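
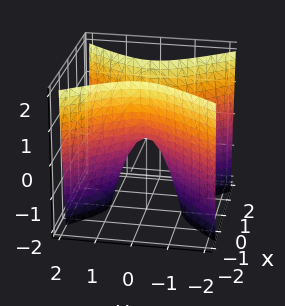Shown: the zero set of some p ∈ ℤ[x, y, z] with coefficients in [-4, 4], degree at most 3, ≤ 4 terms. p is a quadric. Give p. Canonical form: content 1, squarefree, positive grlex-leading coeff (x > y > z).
(a) Degree: a hyperbolic paraboloid; a quadric, so deg p = 2.
(b) Symmetries: mirror symmetry y ↦ −y ⇒ only even powers of y; it's symmetric under x → −x, forcing even powers of x.
(c) From the visible intercepts: it meets the x-axis at x = 0 (among the integer gridlines); it meets the z-axis at z = 0 (among the integer gridlines); it meets the y-axis at y = 0 (among the integer gridlines).
(d) Matching integer coefficients to the picture gives p.

3*x^2 - 2*y^2 - z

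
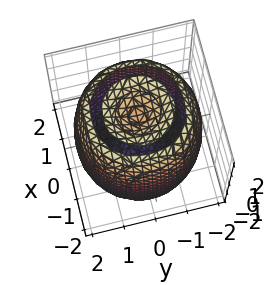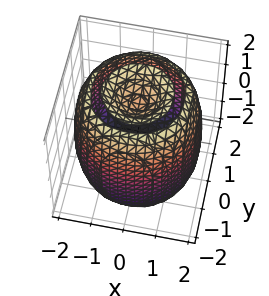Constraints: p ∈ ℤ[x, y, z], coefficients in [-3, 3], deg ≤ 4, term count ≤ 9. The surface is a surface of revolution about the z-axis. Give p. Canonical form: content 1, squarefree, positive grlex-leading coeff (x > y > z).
x^4 + 2*x^2*y^2 + y^4 - 3*x^2 - 3*y^2 + z^2 - 2

(a) The picture has 2 separate pieces. Treating them together as one polynomial.
(b) deg p = 4. The shape is more complex than any degree-3 surface.
(c) Symmetries: every cross-section ⟂ z is a circle, so x, y appear only via x² + y².
(d) Observable constraints: a circular section at z = -2 has radius exactly 1.
(e) Solving for integer coefficients yields p as stated.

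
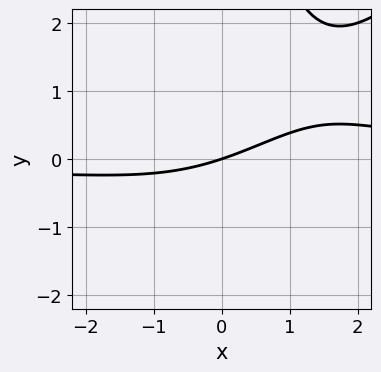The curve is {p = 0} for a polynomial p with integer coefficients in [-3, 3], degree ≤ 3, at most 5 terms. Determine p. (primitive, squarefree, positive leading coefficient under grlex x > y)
x^2*y - x*y^2 - x*y - x + 3*y

1. deg p = 3.
2. Reading off the gridlines: it crosses the y-axis at the gridline y = 0; one x-axis crossing is at x = 0.
3. Assembling these constraints gives the stated polynomial.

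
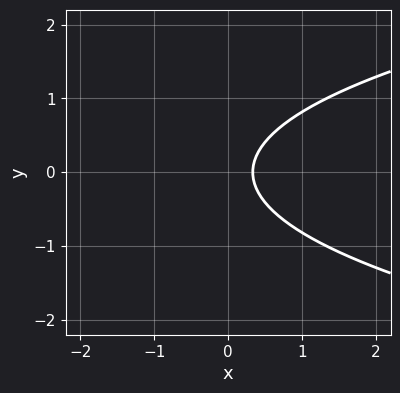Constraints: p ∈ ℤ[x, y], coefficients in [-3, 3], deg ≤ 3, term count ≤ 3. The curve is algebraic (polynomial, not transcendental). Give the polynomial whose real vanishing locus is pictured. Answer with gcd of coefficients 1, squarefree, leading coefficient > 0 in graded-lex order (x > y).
3*y^2 - 3*x + 1

First, deg p = 2. No degree-1 curve has this shape.
Next, symmetries: the y ↦ −y reflection is a symmetry, so y appears only in even powers.
Next, reading off the gridlines: no y-intercept at any integer in the box.
Finally, these observations pin down the coefficients.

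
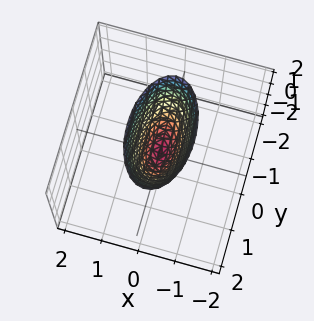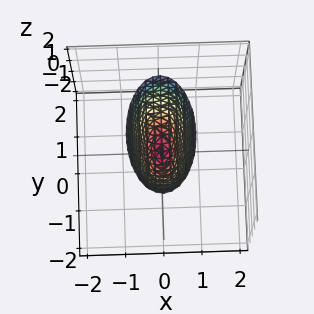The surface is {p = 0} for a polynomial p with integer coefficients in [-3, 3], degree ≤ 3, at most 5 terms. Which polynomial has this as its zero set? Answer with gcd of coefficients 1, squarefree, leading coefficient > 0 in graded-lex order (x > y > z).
(a) The degree is 2 — a single bowl opening along one axis; a quadric.
(b) Symmetries: mirror symmetry x ↦ −x ⇒ only even powers of x; the y ↦ −y reflection is a symmetry, so y appears only in even powers.
(c) Against the integer gridlines: it crosses the z-axis at the gridline z = 0; it meets the y-axis at y = 0 (among the integer gridlines); it crosses the x-axis at the gridline x = 0.
(d) Solving for integer coefficients yields p as stated.

3*x^2 + y^2 - z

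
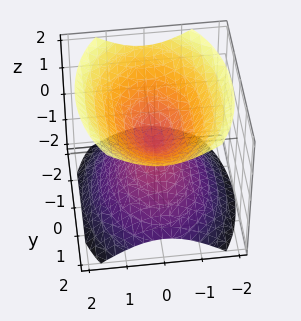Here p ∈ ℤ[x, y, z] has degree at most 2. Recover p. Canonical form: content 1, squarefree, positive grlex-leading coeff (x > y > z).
1. There are 2 components. They look like related sheets of one shape, so recover p as a whole.
2. The degree is 2 — a double cone through the origin; a quadric.
3. Symmetries: it's symmetric under z → −z, forcing even powers of z; mirror symmetry y ↦ −y ⇒ only even powers of y; mirror symmetry x ↦ −x ⇒ only even powers of x.
4. Reading off the gridlines: it crosses the y-axis at the gridline y = 0; it meets the z-axis at z = 0 (among the integer gridlines).
5. Matching integer coefficients to the picture gives p.

2*x^2 + y^2 - 2*z^2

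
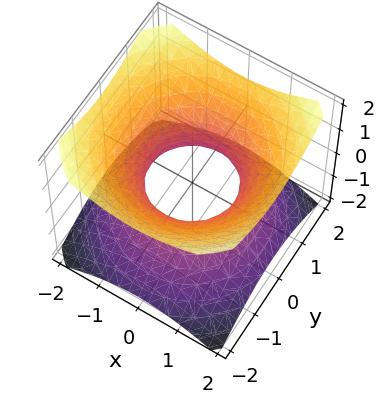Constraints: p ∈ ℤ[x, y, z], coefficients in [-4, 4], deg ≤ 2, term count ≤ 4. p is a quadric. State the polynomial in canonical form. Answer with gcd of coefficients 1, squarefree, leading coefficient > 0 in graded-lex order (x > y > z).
2*x^2 + 2*y^2 - 3*z^2 - 2

(a) The degree is 2 — one connected sheet with a waist; a quadric.
(b) Symmetries: rotational symmetry about the z-axis ⇒ p depends on x, y only through x² + y²; the z ↦ −z reflection is a symmetry, so z appears only in even powers.
(c) From the visible intercepts: the y-axis gridline crossings are at y ∈ {-1, 1}; no z-intercept at any integer in the box; a circular section at z = -1 has radius between 1 and 2; among the integer gridlines, it crosses the x-axis at x ∈ {-1, 1}.
(d) Together with the visible shape, these determine p as stated.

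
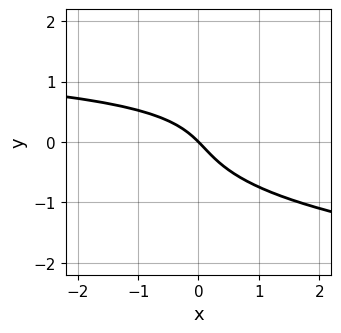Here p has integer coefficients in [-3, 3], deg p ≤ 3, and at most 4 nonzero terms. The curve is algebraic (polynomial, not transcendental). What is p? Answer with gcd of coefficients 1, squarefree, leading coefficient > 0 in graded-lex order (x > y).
3*y^3 - x*y + 2*x + 2*y

First, the degree is 3 — no degree-2 curve has this shape.
Then, from the axis intercepts and sections: it crosses the y-axis at the gridline y = 0; one x-axis crossing is at x = 0.
Finally, these observations pin down the coefficients.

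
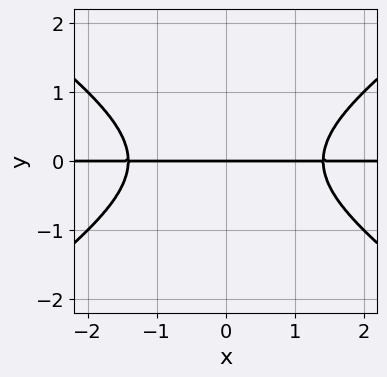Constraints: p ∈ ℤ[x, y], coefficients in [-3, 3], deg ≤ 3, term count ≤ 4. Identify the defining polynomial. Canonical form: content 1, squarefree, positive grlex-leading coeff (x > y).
(a) deg p = 3.
(b) Symmetries: the x ↦ −x reflection is a symmetry, so x appears only in even powers.
(c) Checking where it meets the axes: it crosses the y-axis at the gridline y = 0; the visible x-axis segment lies entirely on the curve.
(d) These observations pin down the coefficients.

x^2*y - 2*y^3 - 2*y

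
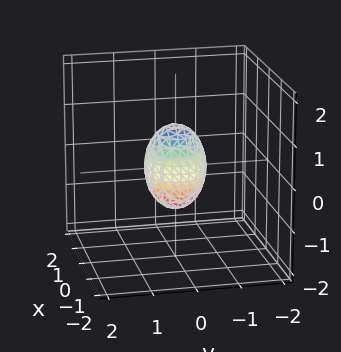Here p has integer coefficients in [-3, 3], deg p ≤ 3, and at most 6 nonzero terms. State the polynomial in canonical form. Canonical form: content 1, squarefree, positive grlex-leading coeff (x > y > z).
The degree is 2 — a closed, bounded, convex surface; a quadric.
Symmetries: it's symmetric under z → −z, forcing even powers of z; the surface is invariant under rotation about z: p = q(x² + y², z).
From the axis intercepts and sections: among the integer gridlines, it crosses the z-axis at z ∈ {-1, 1}; a circular section at z = 0 has radius between 0 and 1.
Assembling these constraints gives the stated polynomial.

2*x^2 + 2*y^2 + z^2 - 1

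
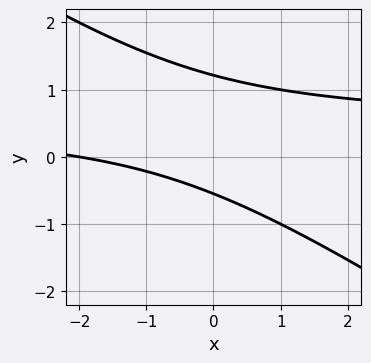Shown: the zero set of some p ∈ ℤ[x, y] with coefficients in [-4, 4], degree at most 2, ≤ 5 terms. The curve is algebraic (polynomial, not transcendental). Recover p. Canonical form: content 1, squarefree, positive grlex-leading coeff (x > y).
2*x*y + 3*y^2 - x - 2*y - 2

1. deg p = 2.
2. From the visible intercepts: it meets the x-axis at x = -2 (among the integer gridlines).
3. Matching integer coefficients to the picture gives p.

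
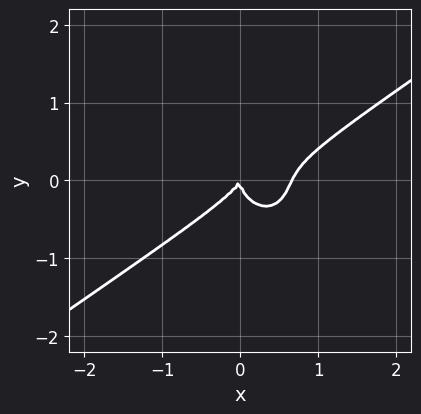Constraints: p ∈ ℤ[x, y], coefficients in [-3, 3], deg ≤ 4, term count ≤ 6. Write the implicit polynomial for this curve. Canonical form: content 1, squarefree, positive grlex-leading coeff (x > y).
3*x^3 - 3*x^2*y - 3*y^3 - 2*x^2 + x*y

1. The degree is 3 — no degree-2 curve has this shape.
2. From the visible intercepts: one y-axis crossing is at y = 0; it meets the x-axis at x = 0 (among the integer gridlines).
3. Matching integer coefficients to the picture gives p.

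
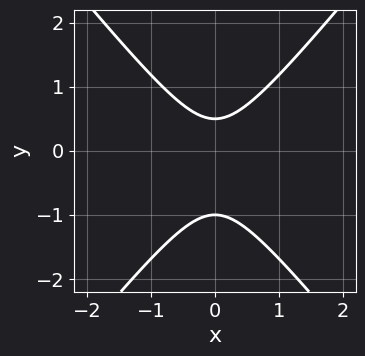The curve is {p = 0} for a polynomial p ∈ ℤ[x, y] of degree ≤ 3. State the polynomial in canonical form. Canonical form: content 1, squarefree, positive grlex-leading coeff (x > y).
The degree is 2 — a generic line meets the curve in up to 2 points.
Symmetries: the x ↦ −x reflection is a symmetry, so x appears only in even powers.
Reading off the gridlines: no x-intercept at any integer in the box; it crosses the y-axis at the gridline y = -1.
Putting this together gives p.

3*x^2 - 2*y^2 - y + 1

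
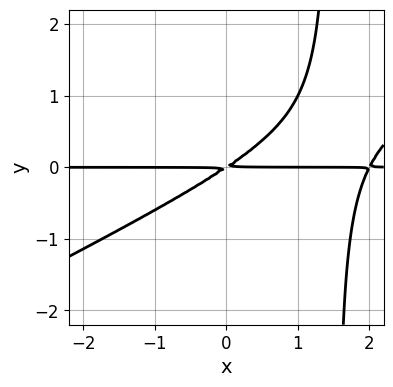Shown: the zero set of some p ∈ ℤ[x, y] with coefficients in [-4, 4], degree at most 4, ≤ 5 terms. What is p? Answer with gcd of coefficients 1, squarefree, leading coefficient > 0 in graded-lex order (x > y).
x^2*y - 2*x*y^2 - 2*x*y + 3*y^2

Degree: no degree-2 curve has this shape, so deg p = 3.
From the axis intercepts and sections: every point of the x-axis in the box is on the curve.
Solving for integer coefficients yields p as stated.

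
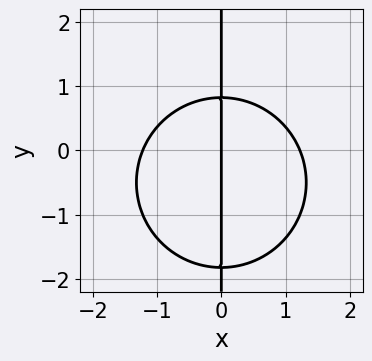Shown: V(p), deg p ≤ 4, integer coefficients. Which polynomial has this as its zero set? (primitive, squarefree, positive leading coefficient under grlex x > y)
First, the degree is 3 — no degree-2 curve has this shape.
Next, observable constraints: it meets the x-axis at x = 0 (among the integer gridlines); the visible y-axis segment lies entirely on the curve.
Finally, fitting integer coefficients to these (and the overall shape) gives p.

2*x^3 + 2*x*y^2 + 2*x*y - 3*x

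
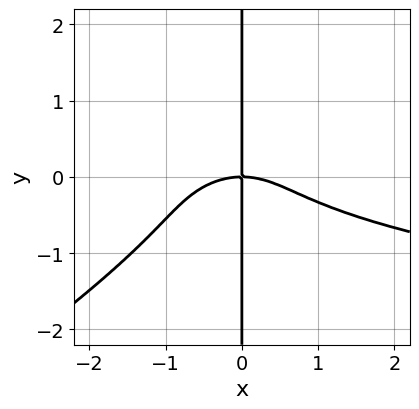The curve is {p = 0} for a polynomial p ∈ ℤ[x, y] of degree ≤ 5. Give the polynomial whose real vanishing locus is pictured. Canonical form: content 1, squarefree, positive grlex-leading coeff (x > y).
2*x^2*y^2 - 3*x*y^3 - x^3 - 2*x*y

(a) Degree: no degree-3 curve has this shape, so deg p = 4.
(b) From the visible intercepts: it crosses the x-axis at the gridline x = 0; the visible y-axis segment lies entirely on the curve.
(c) Solving for integer coefficients yields p as stated.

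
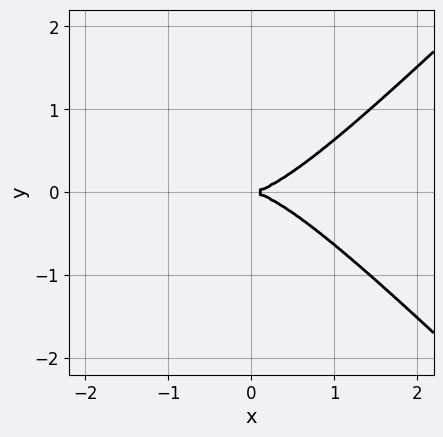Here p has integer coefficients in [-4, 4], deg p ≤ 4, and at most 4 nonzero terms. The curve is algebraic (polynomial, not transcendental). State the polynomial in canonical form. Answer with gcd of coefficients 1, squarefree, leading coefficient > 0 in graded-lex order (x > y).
2*x^3 - 2*x*y^2 - 3*y^2

The degree is 3 — no degree-2 curve has this shape.
Symmetries: mirror symmetry y ↦ −y ⇒ only even powers of y.
Against the integer gridlines: one y-axis crossing is at y = 0; one x-axis crossing is at x = 0.
The integer polynomial consistent with all of this is the stated p.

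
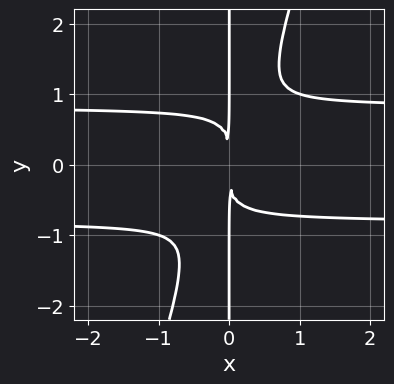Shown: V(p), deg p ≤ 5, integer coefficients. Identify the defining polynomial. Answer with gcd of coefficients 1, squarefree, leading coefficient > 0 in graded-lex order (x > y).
3*x^2*y^2 - x*y^3 - 2*x^2

1. deg p = 4. The shape is more complex than any degree-3 curve.
2. Checking where it meets the axes: every point of the y-axis in the box is on the curve.
3. Putting this together gives p.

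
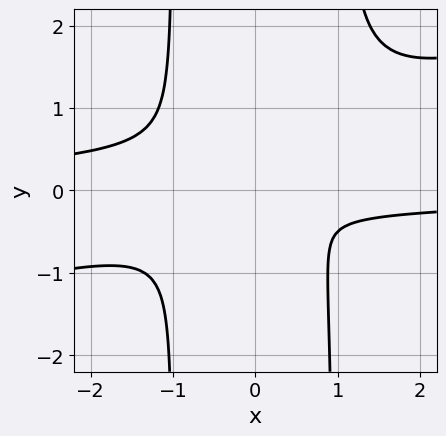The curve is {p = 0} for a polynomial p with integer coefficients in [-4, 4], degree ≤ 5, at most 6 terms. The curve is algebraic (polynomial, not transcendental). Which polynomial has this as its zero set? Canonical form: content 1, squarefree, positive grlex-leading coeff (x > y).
x^3*y - 3*x^2*y^2 + x^2*y + x^2 + 3*y^2

(a) deg p = 4. No degree-3 curve has this shape.
(b) Matching integer coefficients to the picture gives p.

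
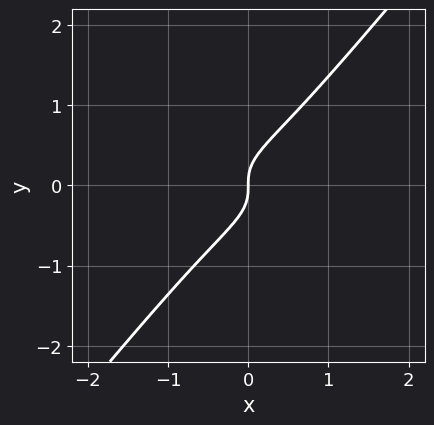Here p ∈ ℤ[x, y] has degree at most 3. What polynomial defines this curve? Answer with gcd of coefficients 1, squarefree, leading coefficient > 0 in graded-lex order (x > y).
(a) deg p = 3. The shape is more complex than any degree-2 curve.
(b) From the visible intercepts: it meets the y-axis at y = 0 (among the integer gridlines); one x-axis crossing is at x = 0.
(c) Putting this together gives p.

x^3 + 3*x*y^2 - 3*y^3 + x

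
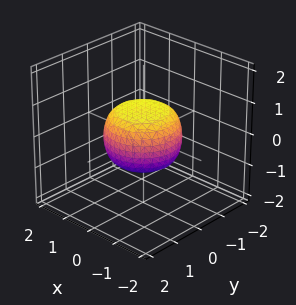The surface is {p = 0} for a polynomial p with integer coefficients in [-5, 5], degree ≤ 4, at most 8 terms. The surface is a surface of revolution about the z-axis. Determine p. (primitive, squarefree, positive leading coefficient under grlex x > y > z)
2*x^4 + 4*x^2*y^2 + 2*y^4 - x^2 - y^2 + 3*z^2 - 2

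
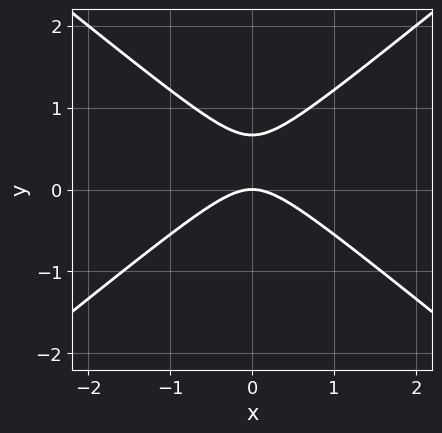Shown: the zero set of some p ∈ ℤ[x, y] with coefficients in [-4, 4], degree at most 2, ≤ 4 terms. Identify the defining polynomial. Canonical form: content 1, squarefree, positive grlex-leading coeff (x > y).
2*x^2 - 3*y^2 + 2*y

First, deg p = 2.
Then, symmetries: the x ↦ −x reflection is a symmetry, so x appears only in even powers.
Then, reading off the gridlines: it crosses the y-axis at the gridline y = 0; it meets the x-axis at x = 0 (among the integer gridlines).
Finally, the integer polynomial consistent with all of this is the stated p.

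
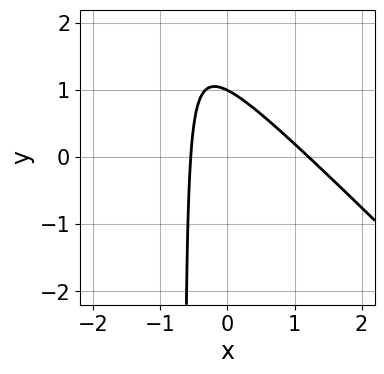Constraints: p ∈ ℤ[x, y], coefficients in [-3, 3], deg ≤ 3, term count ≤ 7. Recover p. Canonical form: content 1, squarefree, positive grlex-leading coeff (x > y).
3*x^2 + 3*x*y - 2*x + 2*y - 2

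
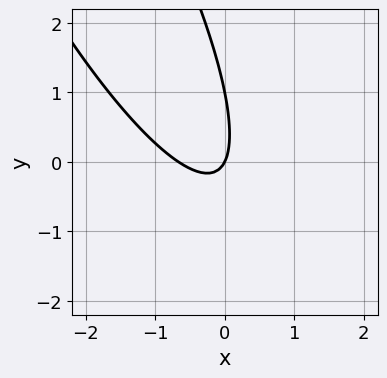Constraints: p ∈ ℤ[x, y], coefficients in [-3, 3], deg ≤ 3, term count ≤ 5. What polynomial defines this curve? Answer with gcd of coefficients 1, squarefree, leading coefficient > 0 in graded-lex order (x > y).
3*x^2 + 3*x*y + y^2 + 2*x - y

Degree: no degree-1 curve has this shape, so deg p = 2.
Reading off the gridlines: among the integer gridlines, it crosses the y-axis at y ∈ {0, 1}; it crosses the x-axis at the gridline x = 0.
Matching integer coefficients to the picture gives p.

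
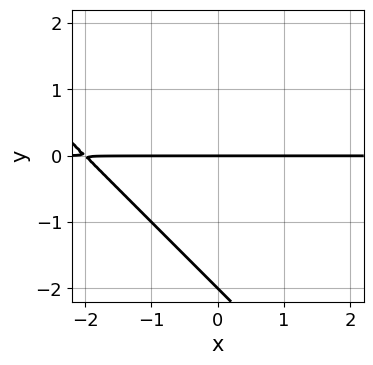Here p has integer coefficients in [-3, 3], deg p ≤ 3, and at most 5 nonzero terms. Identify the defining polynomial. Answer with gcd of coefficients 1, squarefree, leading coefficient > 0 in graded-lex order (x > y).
(a) deg p = 2. A generic line meets the curve in up to 2 points.
(b) From the axis intercepts and sections: the visible x-axis segment lies entirely on the curve; the y-axis gridline crossings are at y ∈ {-2, 0}.
(c) These observations pin down the coefficients.

x*y + y^2 + 2*y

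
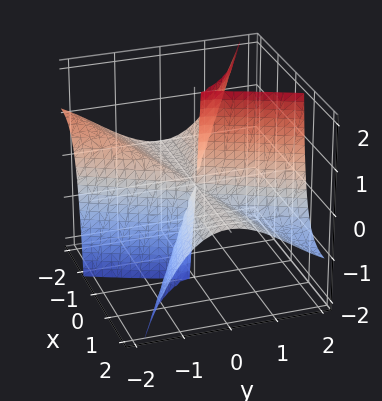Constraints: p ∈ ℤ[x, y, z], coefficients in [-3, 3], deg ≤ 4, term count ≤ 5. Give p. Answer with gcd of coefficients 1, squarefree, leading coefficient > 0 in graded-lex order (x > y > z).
(a) deg p = 3.
(b) From the visible intercepts: the visible x-axis segment lies entirely on the surface; it meets the y-axis at y = 0 (among the integer gridlines).
(c) Fitting integer coefficients to these (and the overall shape) gives p.

2*x^2*z + 2*x*y^2 - y^3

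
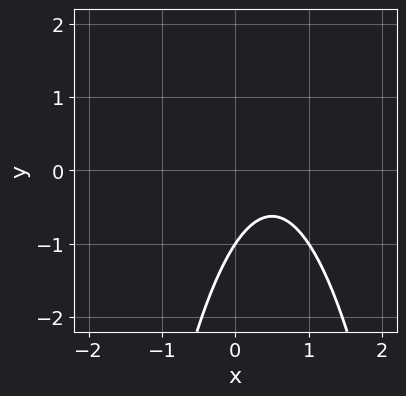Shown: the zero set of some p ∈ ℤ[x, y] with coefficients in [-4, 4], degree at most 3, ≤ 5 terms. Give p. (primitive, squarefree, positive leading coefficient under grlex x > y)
3*x^2 - 3*x + 2*y + 2

1. Degree: the shape is more complex than any degree-1 curve, so deg p = 2.
2. Observable constraints: one y-axis crossing is at y = -1; the curve avoids every integer x-axis point in the box.
3. Assembling these constraints gives the stated polynomial.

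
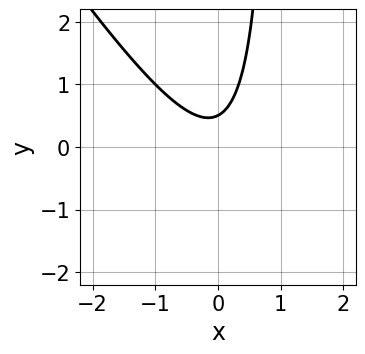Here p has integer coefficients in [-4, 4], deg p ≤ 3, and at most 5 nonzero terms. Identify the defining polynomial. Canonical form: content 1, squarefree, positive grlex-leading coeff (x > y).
3*x^2 + 2*x*y - 2*y + 1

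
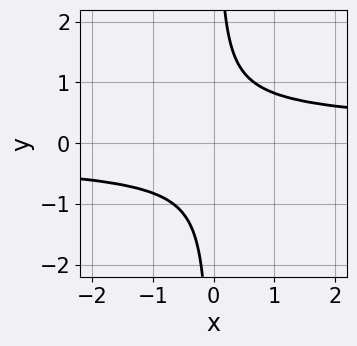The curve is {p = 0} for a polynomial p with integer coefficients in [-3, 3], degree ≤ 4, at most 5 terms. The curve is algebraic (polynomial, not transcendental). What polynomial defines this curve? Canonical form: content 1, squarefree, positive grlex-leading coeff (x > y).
3*x*y^3 - y^2 - 1

First, the degree is 4 — the shape is more complex than any degree-3 curve.
Then, from the visible intercepts: it misses every integer gridline on the y-axis; it misses every integer gridline on the x-axis.
Finally, putting this together gives p.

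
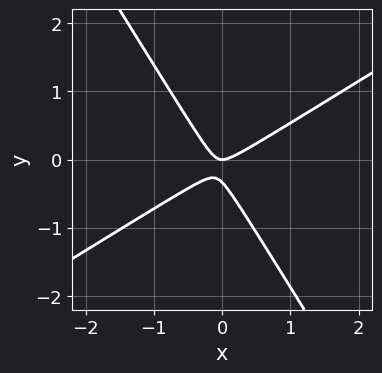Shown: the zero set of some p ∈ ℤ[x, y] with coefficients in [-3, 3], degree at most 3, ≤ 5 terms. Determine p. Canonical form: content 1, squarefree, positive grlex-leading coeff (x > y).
First, the degree is 2 — no degree-1 curve has this shape.
Then, observable constraints: it meets the y-axis at y = 0 (among the integer gridlines); one x-axis crossing is at x = 0.
Finally, these observations pin down the coefficients.

3*x^2 - 3*x*y - 3*y^2 - y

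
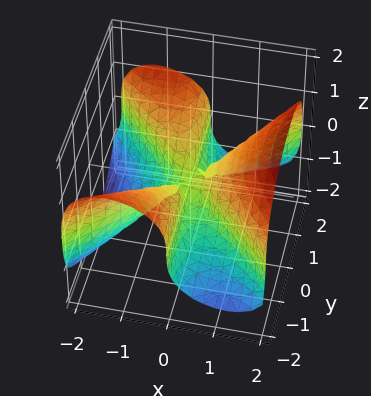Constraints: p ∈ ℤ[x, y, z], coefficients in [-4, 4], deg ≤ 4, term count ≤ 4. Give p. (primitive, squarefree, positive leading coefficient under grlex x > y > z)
2*x^3 - 2*x*y^2 - 3*z^3

1. deg p = 3. A generic line meets the surface in up to 3 points.
2. Observable constraints: it meets the x-axis at x = 0 (among the integer gridlines); it crosses the z-axis at the gridline z = 0; the visible y-axis segment lies entirely on the surface.
3. The integer polynomial consistent with all of this is the stated p.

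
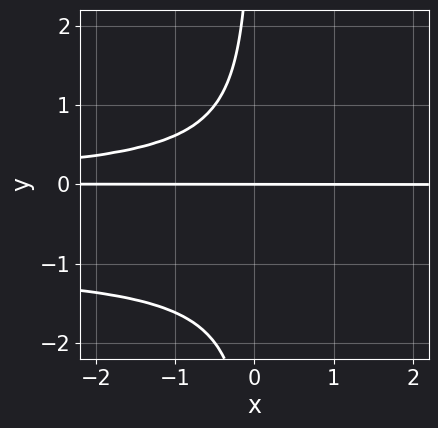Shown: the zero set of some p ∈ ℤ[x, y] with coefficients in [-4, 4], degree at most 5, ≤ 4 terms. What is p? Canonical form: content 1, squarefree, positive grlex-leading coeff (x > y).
1. deg p = 4. A generic line meets the curve in up to 4 points.
2. Reading off the gridlines: every point of the x-axis in the box is on the curve; one y-axis crossing is at y = 0.
3. Putting this together gives p.

x*y^3 + x*y^2 + y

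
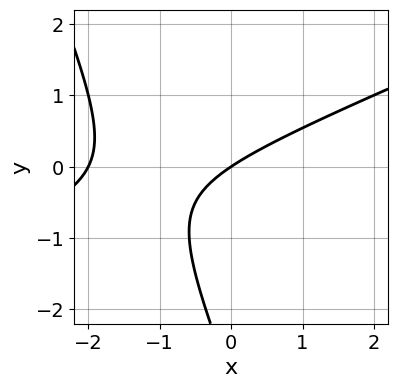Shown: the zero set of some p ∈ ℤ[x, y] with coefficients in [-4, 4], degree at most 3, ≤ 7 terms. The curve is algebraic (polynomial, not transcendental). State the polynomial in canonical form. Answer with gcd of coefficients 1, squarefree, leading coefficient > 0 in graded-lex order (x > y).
x^2 - 2*x*y - y^2 + 2*x - 3*y

(a) deg p = 2.
(b) Reading off the gridlines: it meets the y-axis at y = 0 (among the integer gridlines); among the integer gridlines, it crosses the x-axis at x ∈ {-2, 0}.
(c) Fitting integer coefficients to these (and the overall shape) gives p.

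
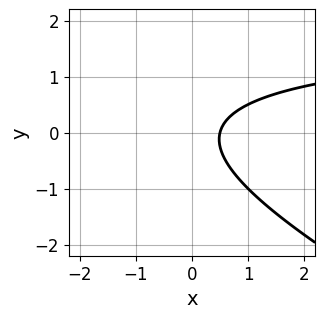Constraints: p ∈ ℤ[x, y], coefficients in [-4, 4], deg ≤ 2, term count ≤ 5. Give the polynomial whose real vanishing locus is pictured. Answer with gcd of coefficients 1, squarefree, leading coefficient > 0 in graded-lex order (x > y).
x*y + 2*y^2 - 2*x + 1

(a) deg p = 2. The shape is more complex than any degree-1 curve.
(b) Checking where it meets the axes: no y-intercept at any integer in the box.
(c) Assembling these constraints gives the stated polynomial.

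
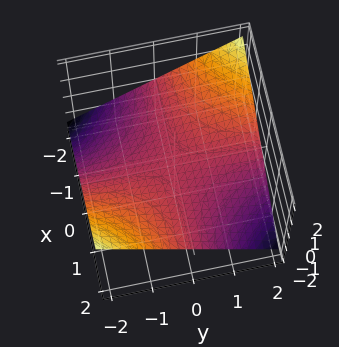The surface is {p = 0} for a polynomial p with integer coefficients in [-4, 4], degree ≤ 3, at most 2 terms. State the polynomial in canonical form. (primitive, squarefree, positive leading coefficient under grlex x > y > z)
x*y + 3*z

1. deg p = 2. A saddle surface; a quadric.
2. Checking where it meets the axes: it crosses the z-axis at the gridline z = 0; every point of the x-axis in the box is on the surface; every point of the y-axis in the box is on the surface.
3. Fitting integer coefficients to these (and the overall shape) gives p.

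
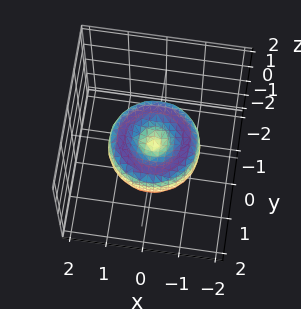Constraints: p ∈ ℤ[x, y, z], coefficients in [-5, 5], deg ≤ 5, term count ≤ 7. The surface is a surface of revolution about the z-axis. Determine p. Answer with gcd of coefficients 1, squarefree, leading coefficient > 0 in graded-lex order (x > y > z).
First, the degree is 4 — no degree-3 surface has this shape.
Then, symmetry: every cross-section ⟂ z is a circle, so x, y appear only via x² + y².
Then, against the integer gridlines: one y-axis crossing is at y = 0; it crosses the z-axis at the gridline z = 0.
Finally, together with the visible shape, these determine p as stated.

2*x^4 + 4*x^2*y^2 + 2*y^4 - 3*x^2 - 3*y^2 + 3*z^2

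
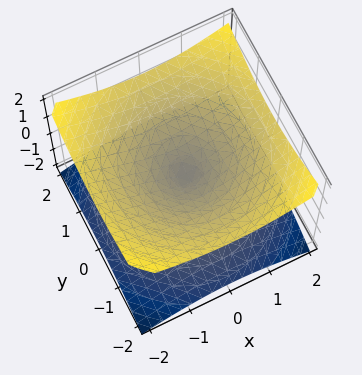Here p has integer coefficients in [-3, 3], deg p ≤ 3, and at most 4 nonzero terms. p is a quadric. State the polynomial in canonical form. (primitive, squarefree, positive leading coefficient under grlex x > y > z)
x^2 + y^2 - 2*z^2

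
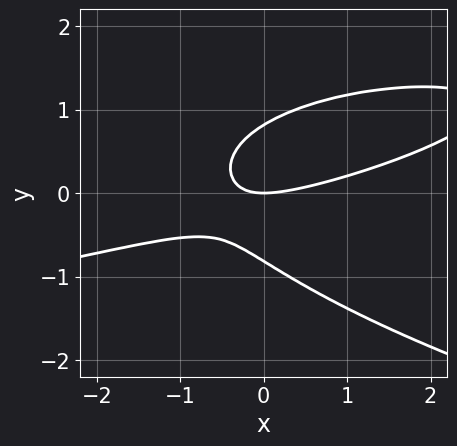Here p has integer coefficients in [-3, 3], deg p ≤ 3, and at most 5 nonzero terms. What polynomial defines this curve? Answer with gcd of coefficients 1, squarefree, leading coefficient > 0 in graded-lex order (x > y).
3*y^3 + x^2 - 3*x*y - 2*y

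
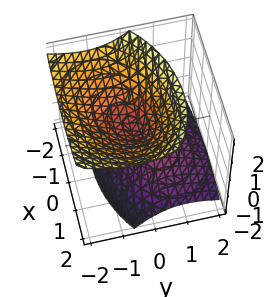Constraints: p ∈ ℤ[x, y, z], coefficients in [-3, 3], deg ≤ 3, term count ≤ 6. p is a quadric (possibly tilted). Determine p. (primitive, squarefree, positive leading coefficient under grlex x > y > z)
(a) The picture has 2 separate pieces.
(b) deg p = 2.
(c) From the axis intercepts and sections: it crosses the x-axis at the gridline x = 0; one y-axis crossing is at y = 0.
(d) Fitting integer coefficients to these (and the overall shape) gives p.

2*x^2 - x*y + 3*y^2 + 3*y*z - 3*z^2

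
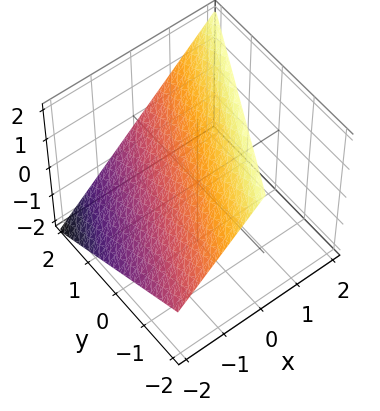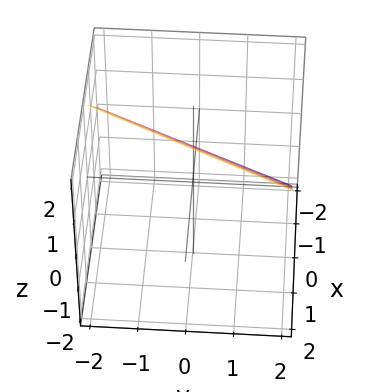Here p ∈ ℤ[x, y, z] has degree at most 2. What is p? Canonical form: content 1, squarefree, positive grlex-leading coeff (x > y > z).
1. deg p = 1.
2. Observable constraints: it crosses the z-axis at the gridline z = 1; it crosses the y-axis at the gridline y = 2; it crosses the x-axis at the gridline x = -1.
3. Solving for integer coefficients yields p as stated.

2*x - y - 2*z + 2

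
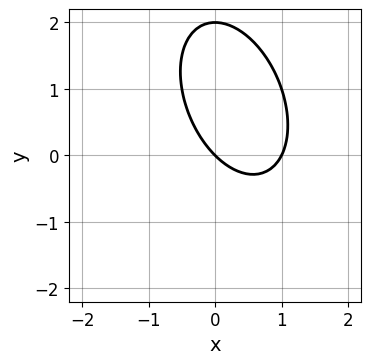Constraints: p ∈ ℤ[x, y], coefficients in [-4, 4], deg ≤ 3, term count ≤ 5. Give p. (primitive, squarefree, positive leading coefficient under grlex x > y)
2*x^2 + x*y + y^2 - 2*x - 2*y

(a) deg p = 2. A generic line meets the curve in up to 2 points.
(b) Reading off the gridlines: among the integer gridlines, it crosses the x-axis at x ∈ {0, 1}; the y-axis gridline crossings are at y ∈ {0, 2}.
(c) Fitting integer coefficients to these (and the overall shape) gives p.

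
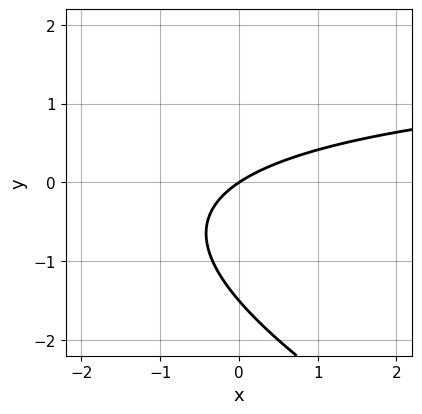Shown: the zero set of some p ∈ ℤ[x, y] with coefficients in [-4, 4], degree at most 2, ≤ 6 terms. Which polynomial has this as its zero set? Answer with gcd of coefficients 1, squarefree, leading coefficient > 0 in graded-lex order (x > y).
Degree: no degree-1 curve has this shape, so deg p = 2.
Against the integer gridlines: it meets the x-axis at x = 0 (among the integer gridlines); one y-axis crossing is at y = 0.
Fitting integer coefficients to these (and the overall shape) gives p.

x*y + 2*y^2 - 2*x + 3*y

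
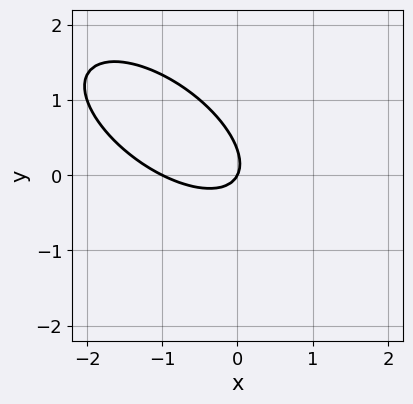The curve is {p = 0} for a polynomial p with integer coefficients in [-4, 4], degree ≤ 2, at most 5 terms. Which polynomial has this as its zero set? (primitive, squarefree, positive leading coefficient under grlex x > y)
First, deg p = 2. The shape is more complex than any degree-1 curve.
Next, from the visible intercepts: it crosses the y-axis at the gridline y = 0; among the integer gridlines, it crosses the x-axis at x ∈ {-1, 0}.
Finally, the integer polynomial consistent with all of this is the stated p.

2*x^2 + 3*x*y + 3*y^2 + 2*x - y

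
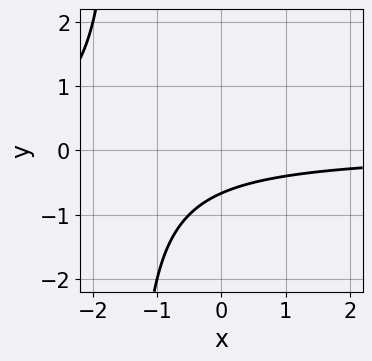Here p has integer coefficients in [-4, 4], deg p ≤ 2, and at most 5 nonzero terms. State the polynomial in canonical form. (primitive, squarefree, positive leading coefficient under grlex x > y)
2*x*y + 3*y + 2

Degree: no degree-1 curve has this shape, so deg p = 2.
Observable constraints: it misses every integer gridline on the x-axis.
Solving for integer coefficients yields p as stated.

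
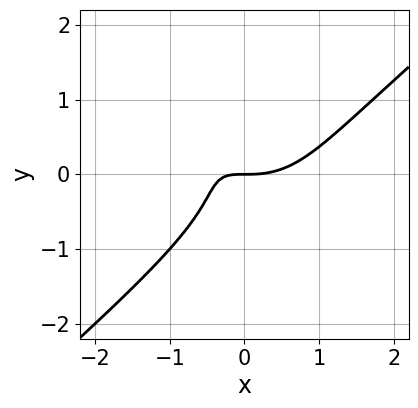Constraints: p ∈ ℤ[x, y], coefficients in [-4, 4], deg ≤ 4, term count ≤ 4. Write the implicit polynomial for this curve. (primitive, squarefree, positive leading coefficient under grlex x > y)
2*x^3 - 3*y^3 - 3*x*y - 2*y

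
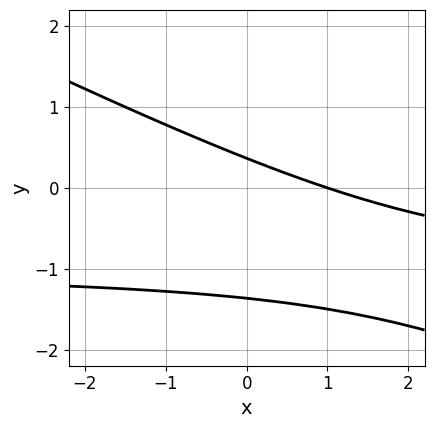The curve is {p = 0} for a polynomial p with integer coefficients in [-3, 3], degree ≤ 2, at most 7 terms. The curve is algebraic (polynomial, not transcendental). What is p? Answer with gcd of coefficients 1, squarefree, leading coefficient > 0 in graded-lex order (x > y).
x*y + 2*y^2 + x + 2*y - 1

deg p = 2.
From the visible intercepts: one x-axis crossing is at x = 1.
The integer polynomial consistent with all of this is the stated p.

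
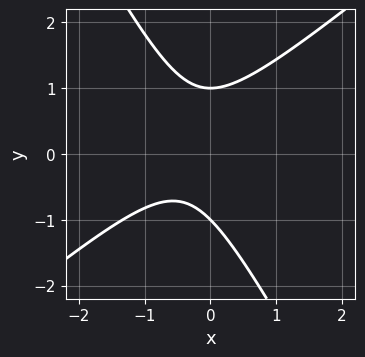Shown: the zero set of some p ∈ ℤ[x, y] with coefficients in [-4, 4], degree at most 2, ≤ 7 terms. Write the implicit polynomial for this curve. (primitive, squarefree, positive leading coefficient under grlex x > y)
3*x^2 - 2*x*y - 2*y^2 + 2*x + 2

First, deg p = 2. No degree-1 curve has this shape.
Then, checking where it meets the axes: it misses every integer gridline on the x-axis; the y-axis gridline crossings are at y ∈ {-1, 1}.
Finally, putting this together gives p.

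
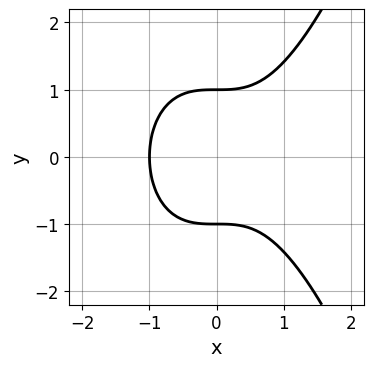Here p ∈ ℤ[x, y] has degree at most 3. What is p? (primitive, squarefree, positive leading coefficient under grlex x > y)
x^3 - y^2 + 1

(a) The degree is 3 — the shape is more complex than any degree-2 curve.
(b) Symmetries: the y ↦ −y reflection is a symmetry, so y appears only in even powers.
(c) Checking where it meets the axes: one x-axis crossing is at x = -1; the y-axis gridline crossings are at y ∈ {-1, 1}.
(d) Fitting integer coefficients to these (and the overall shape) gives p.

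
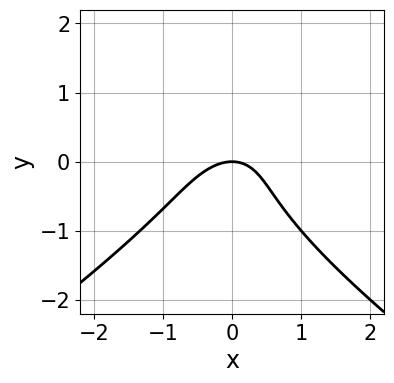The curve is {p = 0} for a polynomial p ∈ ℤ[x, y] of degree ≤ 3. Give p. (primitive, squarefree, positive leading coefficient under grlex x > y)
x^2*y - 2*y^3 - 2*x^2 + x*y - 2*y

First, deg p = 3. A generic line meets the curve in up to 3 points.
Then, reading off the gridlines: it meets the x-axis at x = 0 (among the integer gridlines); it meets the y-axis at y = 0 (among the integer gridlines).
Finally, putting this together gives p.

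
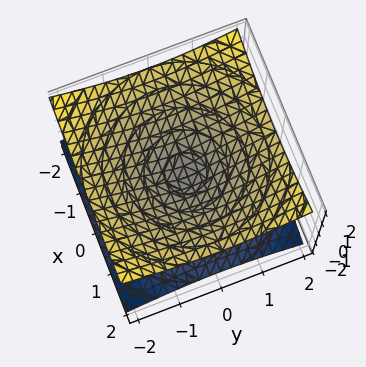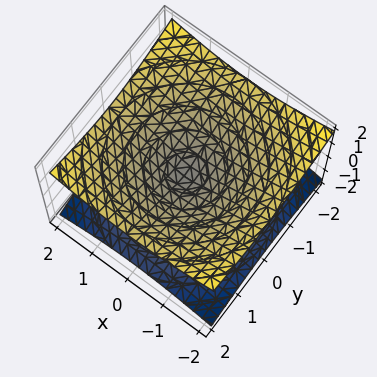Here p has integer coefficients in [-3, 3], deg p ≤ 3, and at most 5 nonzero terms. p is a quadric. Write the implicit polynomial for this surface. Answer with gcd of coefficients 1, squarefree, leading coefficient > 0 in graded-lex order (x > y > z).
1. Degree: two nappes meeting at a single point; a quadric, so deg p = 2.
2. Symmetry: the surface is invariant under rotation about z: p = q(x² + y², z); mirror symmetry z ↦ −z ⇒ only even powers of z.
3. Checking where it meets the axes: a circular section at z = -1 has radius between 1 and 2; it meets the x-axis at x = 0 (among the integer gridlines).
4. Solving for integer coefficients yields p as stated.

x^2 + y^2 - 3*z^2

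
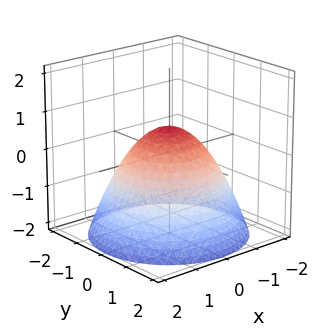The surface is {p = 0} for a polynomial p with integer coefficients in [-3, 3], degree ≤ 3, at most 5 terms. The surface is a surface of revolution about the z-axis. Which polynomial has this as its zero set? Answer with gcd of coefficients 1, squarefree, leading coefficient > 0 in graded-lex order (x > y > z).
The degree is 2 — the shape is more complex than any degree-1 surface.
Symmetry: the z-axis is an axis of rotation, so x and y enter only as x² + y².
Observable constraints: among the integer gridlines, it crosses the y-axis at y ∈ {-1, 1}; among the integer gridlines, it crosses the x-axis at x ∈ {-1, 1}; a circular section at z = 0 has radius exactly 1.
Solving for integer coefficients yields p as stated.

2*x^2 + 2*y^2 + 3*z - 2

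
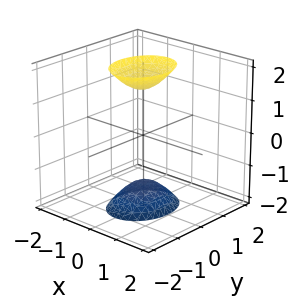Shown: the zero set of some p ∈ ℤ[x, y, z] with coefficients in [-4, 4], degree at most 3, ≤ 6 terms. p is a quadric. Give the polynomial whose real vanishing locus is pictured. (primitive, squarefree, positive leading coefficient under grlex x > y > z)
3*x^2 + 2*y^2 - z^2 + 2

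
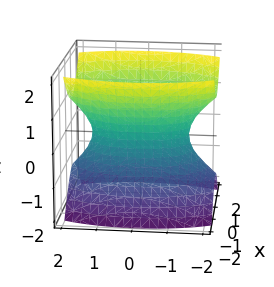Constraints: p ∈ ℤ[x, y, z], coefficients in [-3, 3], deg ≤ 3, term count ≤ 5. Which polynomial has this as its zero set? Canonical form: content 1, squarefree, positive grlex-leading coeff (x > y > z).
3*x^2 + y^2 - 2*z^2 - 2

1. The degree is 2 — one connected sheet with a waist; a quadric.
2. Symmetries: the x ↦ −x reflection is a symmetry, so x appears only in even powers; the y ↦ −y reflection is a symmetry, so y appears only in even powers; the z ↦ −z reflection is a symmetry, so z appears only in even powers.
3. Against the integer gridlines: it misses every integer gridline on the z-axis.
4. Together with the visible shape, these determine p as stated.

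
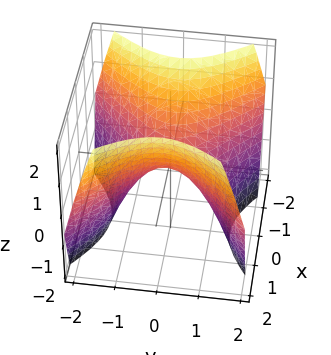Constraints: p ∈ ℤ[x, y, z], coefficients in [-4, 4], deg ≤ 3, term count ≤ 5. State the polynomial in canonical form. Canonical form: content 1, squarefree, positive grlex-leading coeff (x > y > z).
x^2 - y^2 - z

Degree: a hyperbolic paraboloid; a quadric, so deg p = 2.
Symmetries: it's symmetric under x → −x, forcing even powers of x; the y ↦ −y reflection is a symmetry, so y appears only in even powers.
Observable constraints: one z-axis crossing is at z = 0; one x-axis crossing is at x = 0.
Together with the visible shape, these determine p as stated.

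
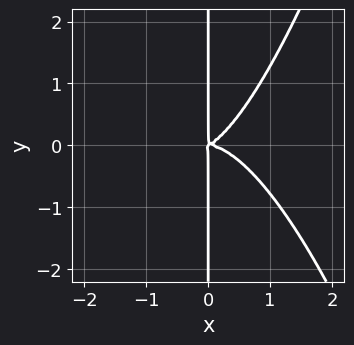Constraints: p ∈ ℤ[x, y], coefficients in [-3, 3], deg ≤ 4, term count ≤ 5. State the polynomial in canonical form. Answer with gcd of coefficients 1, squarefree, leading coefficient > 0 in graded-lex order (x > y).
1. deg p = 4. No degree-3 curve has this shape.
2. Checking where it meets the axes: the visible y-axis segment lies entirely on the curve.
3. Putting this together gives p.

2*x^4 + x^2*y - 2*x*y^2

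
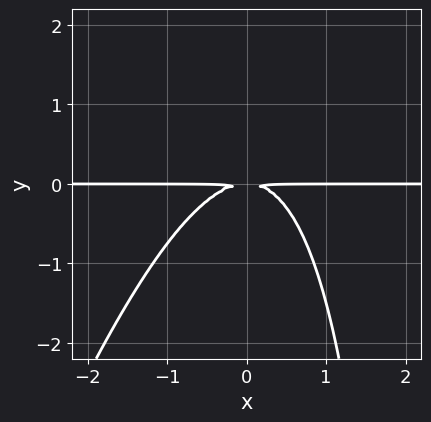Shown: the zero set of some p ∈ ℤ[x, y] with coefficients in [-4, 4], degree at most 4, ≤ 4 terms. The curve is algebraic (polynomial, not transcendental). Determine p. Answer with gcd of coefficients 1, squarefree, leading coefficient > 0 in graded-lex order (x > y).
First, the degree is 3 — no degree-2 curve has this shape.
Then, from the axis intercepts and sections: the visible x-axis segment lies entirely on the curve.
Finally, matching integer coefficients to the picture gives p.

3*x^2*y - x*y^2 + 3*y^2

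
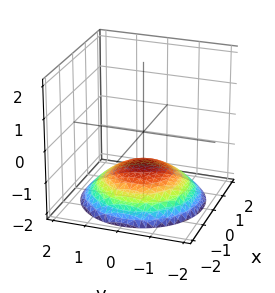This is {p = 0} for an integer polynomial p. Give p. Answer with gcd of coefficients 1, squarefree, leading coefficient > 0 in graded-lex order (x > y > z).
x^2 + y^2 + 3*z + 3

Degree: no degree-1 surface has this shape, so deg p = 2.
By symmetry, every cross-section ⟂ z is a circle, so x, y appear only via x² + y².
From the visible intercepts: it crosses the z-axis at the gridline z = -1; it misses every integer gridline on the x-axis; the surface avoids every integer y-axis point in the box; a circular section at z = -2 has radius between 1 and 2.
Putting this together gives p.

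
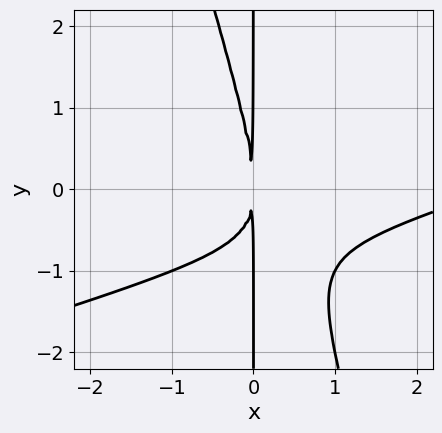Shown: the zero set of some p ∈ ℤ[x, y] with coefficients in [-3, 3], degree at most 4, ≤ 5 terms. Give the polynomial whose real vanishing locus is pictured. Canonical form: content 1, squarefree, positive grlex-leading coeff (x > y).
x^3 - 3*x^2*y - x*y^2 - 3*x^2

1. deg p = 3. The shape is more complex than any degree-2 curve.
2. Checking where it meets the axes: every point of the y-axis in the box is on the curve.
3. Together with the visible shape, these determine p as stated.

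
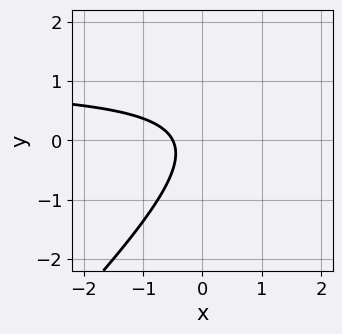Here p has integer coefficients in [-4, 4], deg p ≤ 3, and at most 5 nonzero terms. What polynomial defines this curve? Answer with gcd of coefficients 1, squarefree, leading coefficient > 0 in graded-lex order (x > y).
2*x*y - 2*y^2 - 2*x - 1

1. The degree is 2 — no degree-1 curve has this shape.
2. Against the integer gridlines: it misses every integer gridline on the y-axis.
3. Fitting integer coefficients to these (and the overall shape) gives p.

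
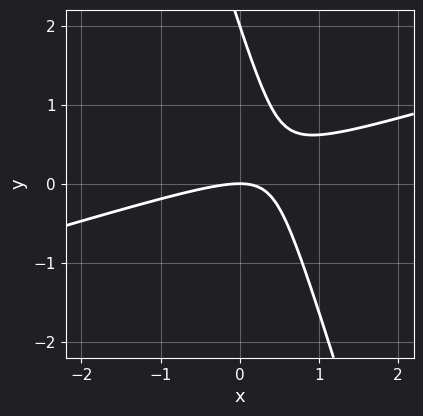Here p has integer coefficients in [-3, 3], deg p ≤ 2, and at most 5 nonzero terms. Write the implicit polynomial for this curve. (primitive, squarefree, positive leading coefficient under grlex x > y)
x^2 - 3*x*y - y^2 + 2*y

First, deg p = 2. The shape is more complex than any degree-1 curve.
Then, observable constraints: the y-axis gridline crossings are at y ∈ {0, 2}; it crosses the x-axis at the gridline x = 0.
Finally, solving for integer coefficients yields p as stated.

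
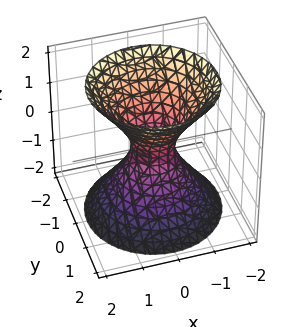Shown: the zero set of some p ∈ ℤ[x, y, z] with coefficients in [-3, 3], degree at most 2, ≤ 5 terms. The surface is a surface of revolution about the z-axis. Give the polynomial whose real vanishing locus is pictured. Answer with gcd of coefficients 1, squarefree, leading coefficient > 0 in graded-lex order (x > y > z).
(a) deg p = 2. A generic line meets the surface in up to 2 points.
(b) By symmetry, every cross-section ⟂ z is a circle, so x, y appear only via x² + y².
(c) Reading off the gridlines: the surface avoids every integer z-axis point in the box; a circular section at z = 2 has radius between 1 and 2.
(d) Assembling these constraints gives the stated polynomial.

3*x^2 + 3*y^2 - 2*z^2 - 1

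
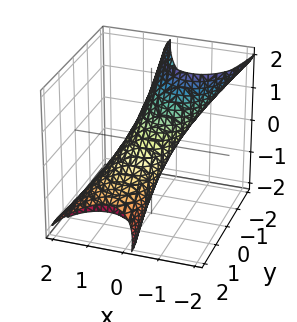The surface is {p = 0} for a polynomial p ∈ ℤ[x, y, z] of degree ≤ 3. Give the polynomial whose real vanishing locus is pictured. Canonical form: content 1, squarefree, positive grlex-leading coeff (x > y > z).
First, deg p = 2.
Next, from the axis intercepts and sections: the y-axis gridline crossings are at y ∈ {-1, 1}; the z-axis gridline crossings are at z ∈ {-1, 1}.
Finally, putting this together gives p.

2*x^2 + 2*x*z + y^2 + 2*y*z + z^2 - 1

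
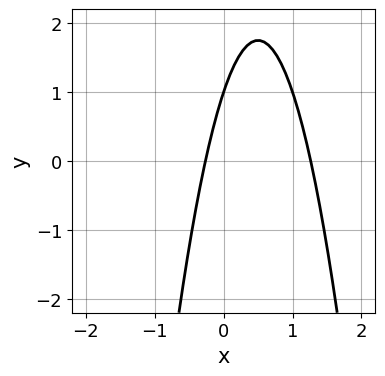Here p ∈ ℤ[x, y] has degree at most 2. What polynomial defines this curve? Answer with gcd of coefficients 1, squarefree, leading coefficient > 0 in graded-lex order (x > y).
3*x^2 - 3*x + y - 1

The degree is 2 — the shape is more complex than any degree-1 curve.
From the axis intercepts and sections: it crosses the y-axis at the gridline y = 1.
Assembling these constraints gives the stated polynomial.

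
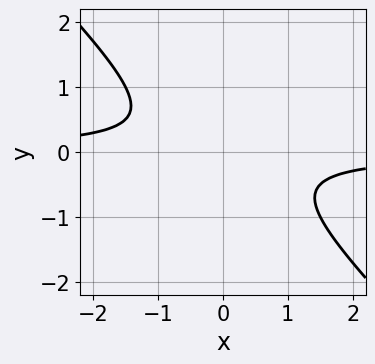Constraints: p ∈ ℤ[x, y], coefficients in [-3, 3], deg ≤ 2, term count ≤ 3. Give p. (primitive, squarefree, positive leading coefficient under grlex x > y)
2*x*y + 2*y^2 + 1

(a) The degree is 2 — a generic line meets the curve in up to 2 points.
(b) Against the integer gridlines: it misses every integer gridline on the y-axis; it misses every integer gridline on the x-axis.
(c) Together with the visible shape, these determine p as stated.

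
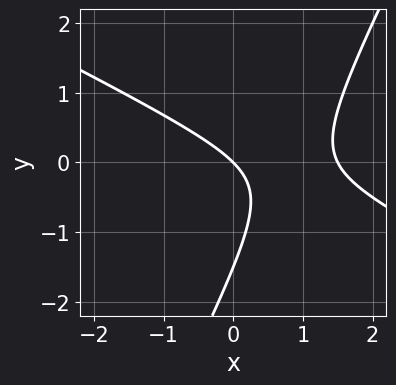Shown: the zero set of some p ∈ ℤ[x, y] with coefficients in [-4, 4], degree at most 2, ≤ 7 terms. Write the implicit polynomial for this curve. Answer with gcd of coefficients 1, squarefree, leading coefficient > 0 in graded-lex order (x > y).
1. The degree is 2 — a generic line meets the curve in up to 2 points.
2. Checking where it meets the axes: it crosses the x-axis at the gridline x = 0; it meets the y-axis at y = 0 (among the integer gridlines).
3. Together with the visible shape, these determine p as stated.

2*x^2 + 3*x*y - 2*y^2 - 3*x - 3*y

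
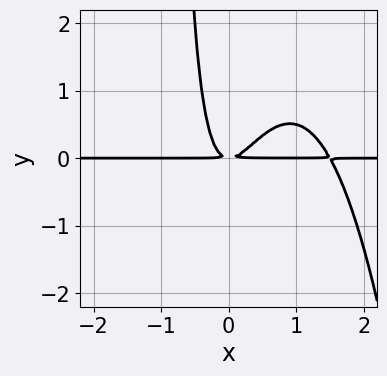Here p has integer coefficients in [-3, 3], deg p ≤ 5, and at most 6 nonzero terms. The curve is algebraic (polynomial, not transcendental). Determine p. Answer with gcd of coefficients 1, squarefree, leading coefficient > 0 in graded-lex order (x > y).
2*x^3*y - 3*x^2*y + x*y^2 + y^2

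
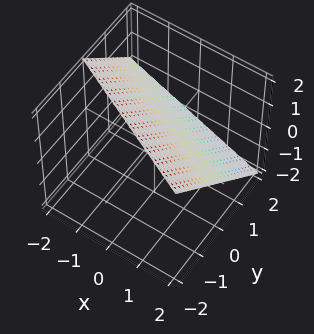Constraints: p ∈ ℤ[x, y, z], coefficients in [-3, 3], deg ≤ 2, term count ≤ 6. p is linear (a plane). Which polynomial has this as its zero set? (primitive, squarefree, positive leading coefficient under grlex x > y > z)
x + 2*y + 2*z - 2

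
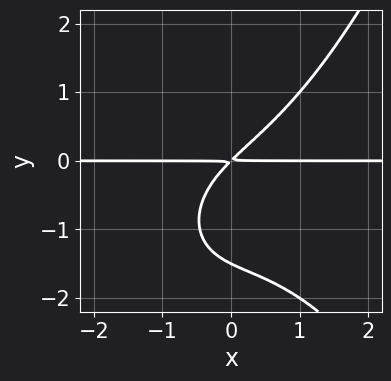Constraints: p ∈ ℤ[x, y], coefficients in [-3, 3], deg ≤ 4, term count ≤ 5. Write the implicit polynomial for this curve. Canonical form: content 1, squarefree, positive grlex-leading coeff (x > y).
x^3*y + x*y^2 - 2*y^3 + 3*x*y - 3*y^2

The degree is 4 — the shape is more complex than any degree-3 curve.
Checking where it meets the axes: the visible x-axis segment lies entirely on the curve.
Solving for integer coefficients yields p as stated.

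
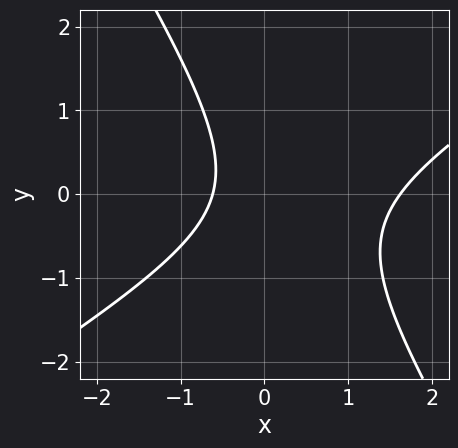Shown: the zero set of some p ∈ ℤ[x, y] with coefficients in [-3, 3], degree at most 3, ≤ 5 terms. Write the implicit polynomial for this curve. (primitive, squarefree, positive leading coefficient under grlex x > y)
1. deg p = 2.
2. Against the integer gridlines: it misses every integer gridline on the y-axis.
3. Fitting integer coefficients to these (and the overall shape) gives p.

x^2 - x*y - y^2 - x - 1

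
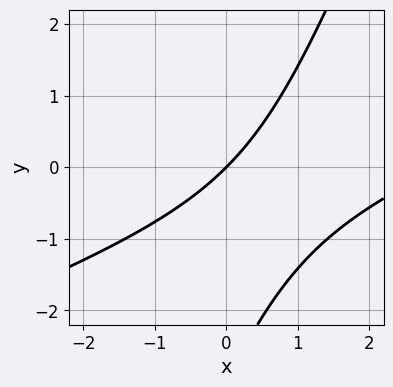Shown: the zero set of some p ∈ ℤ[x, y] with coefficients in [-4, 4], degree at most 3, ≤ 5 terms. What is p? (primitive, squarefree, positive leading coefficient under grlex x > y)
1. Degree: the shape is more complex than any degree-1 curve, so deg p = 2.
2. Reading off the gridlines: it crosses the x-axis at the gridline x = 0; one y-axis crossing is at y = 0.
3. Fitting integer coefficients to these (and the overall shape) gives p.

x^2 - 3*x*y + y^2 - 3*x + 3*y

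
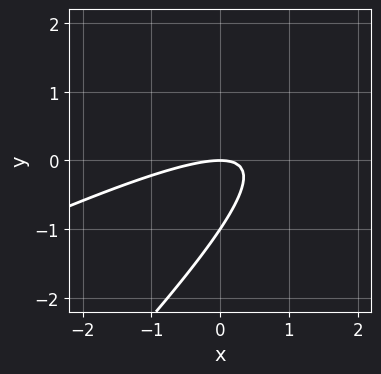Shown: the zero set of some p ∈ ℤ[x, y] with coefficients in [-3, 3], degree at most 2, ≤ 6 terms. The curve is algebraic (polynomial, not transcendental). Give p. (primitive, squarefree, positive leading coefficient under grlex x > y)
Degree: no degree-1 curve has this shape, so deg p = 2.
Observable constraints: among the integer gridlines, it crosses the y-axis at y ∈ {-1, 0}; it crosses the x-axis at the gridline x = 0.
Solving for integer coefficients yields p as stated.

x^2 - 3*x*y + 2*y^2 + 2*y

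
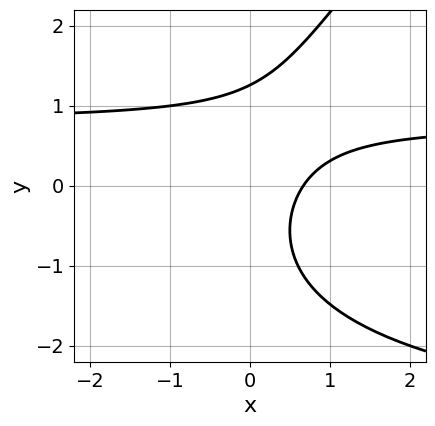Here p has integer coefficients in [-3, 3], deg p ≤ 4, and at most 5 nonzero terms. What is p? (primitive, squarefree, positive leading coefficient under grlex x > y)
1. Degree: no degree-2 curve has this shape, so deg p = 3.
2. Solving for integer coefficients yields p as stated.

x*y^2 - y^3 + 3*x*y - 3*x + 2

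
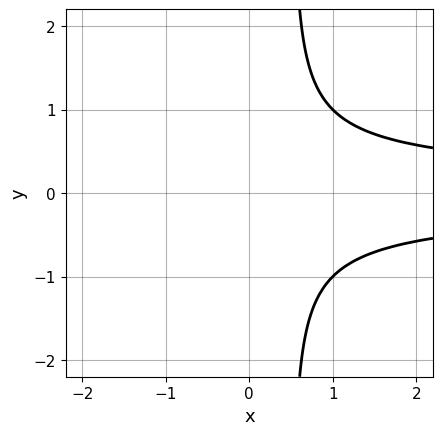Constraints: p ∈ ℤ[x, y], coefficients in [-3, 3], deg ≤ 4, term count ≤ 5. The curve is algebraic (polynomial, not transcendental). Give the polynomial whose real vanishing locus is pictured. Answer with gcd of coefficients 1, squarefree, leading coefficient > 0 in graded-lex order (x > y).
2*x*y^2 - y^2 - 1

First, degree: no degree-2 curve has this shape, so deg p = 3.
Next, symmetries: the y ↦ −y reflection is a symmetry, so y appears only in even powers.
Next, reading off the gridlines: the curve avoids every integer y-axis point in the box; no x-intercept at any integer in the box.
Finally, assembling these constraints gives the stated polynomial.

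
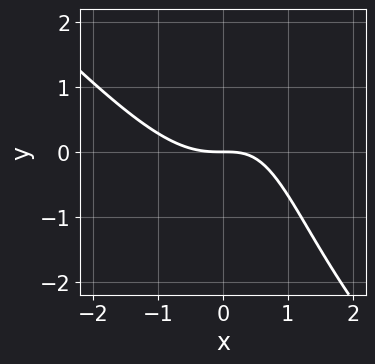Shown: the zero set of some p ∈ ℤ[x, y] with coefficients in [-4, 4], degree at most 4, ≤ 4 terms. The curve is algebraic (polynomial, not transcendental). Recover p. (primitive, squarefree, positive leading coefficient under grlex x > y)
2*x^3 + 2*x^2*y - 2*x*y + 3*y

First, the degree is 3 — a generic line meets the curve in up to 3 points.
Then, against the integer gridlines: it meets the y-axis at y = 0 (among the integer gridlines); it crosses the x-axis at the gridline x = 0.
Finally, together with the visible shape, these determine p as stated.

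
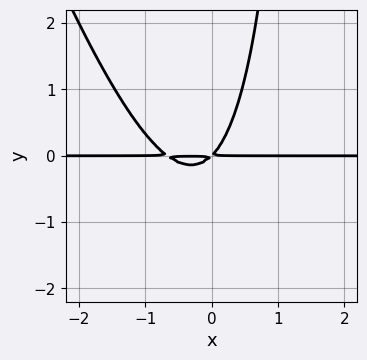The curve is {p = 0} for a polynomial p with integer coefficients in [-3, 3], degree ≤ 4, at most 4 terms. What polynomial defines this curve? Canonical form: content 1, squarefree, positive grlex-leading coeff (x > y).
(a) deg p = 3.
(b) From the visible intercepts: the visible x-axis segment lies entirely on the curve.
(c) The integer polynomial consistent with all of this is the stated p.

3*x^2*y + x*y^2 + 2*x*y - 2*y^2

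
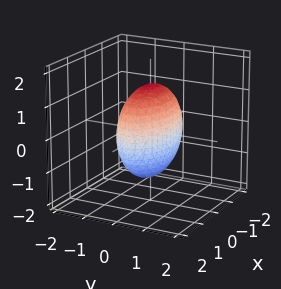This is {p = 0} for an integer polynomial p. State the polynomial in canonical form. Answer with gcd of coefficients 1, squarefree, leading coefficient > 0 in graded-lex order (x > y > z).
1. deg p = 2. A closed, bounded, convex surface; a quadric.
2. Symmetries: mirror symmetry x ↦ −x ⇒ only even powers of x; the y ↦ −y reflection is a symmetry, so y appears only in even powers; the z ↦ −z reflection is a symmetry, so z appears only in even powers.
3. These observations pin down the coefficients.

x^2 + 3*y^2 + z^2 - 2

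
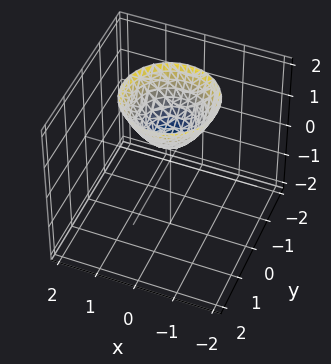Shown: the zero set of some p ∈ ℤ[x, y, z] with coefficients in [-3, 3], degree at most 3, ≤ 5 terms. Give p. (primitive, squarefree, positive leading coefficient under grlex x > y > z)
3*x^2 + 3*y^2 - 3*z + 2

First, deg p = 2. A generic line meets the surface in up to 2 points.
Next, symmetry: the surface is invariant under rotation about z: p = q(x² + y², z).
Next, checking where it meets the axes: the surface avoids every integer x-axis point in the box; it misses every integer gridline on the y-axis.
Finally, putting this together gives p.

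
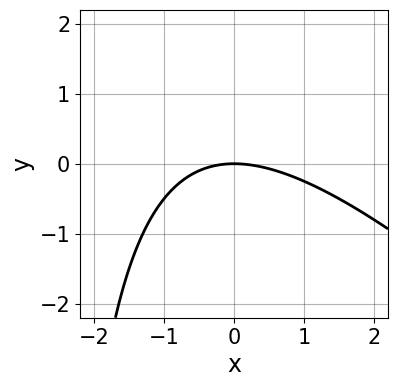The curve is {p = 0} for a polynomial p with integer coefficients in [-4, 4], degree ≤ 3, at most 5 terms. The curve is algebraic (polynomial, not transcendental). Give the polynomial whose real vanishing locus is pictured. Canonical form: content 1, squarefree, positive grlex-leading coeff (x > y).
x^2 + x*y + 3*y

First, deg p = 2. A generic line meets the curve in up to 2 points.
Next, checking where it meets the axes: it meets the y-axis at y = 0 (among the integer gridlines); it crosses the x-axis at the gridline x = 0.
Finally, solving for integer coefficients yields p as stated.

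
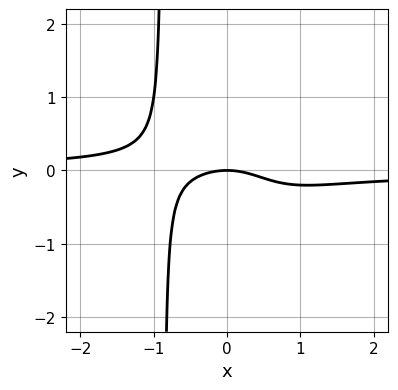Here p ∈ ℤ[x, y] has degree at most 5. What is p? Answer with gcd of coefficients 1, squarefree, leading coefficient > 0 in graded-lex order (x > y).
3*x^3*y + x^2 + 2*y

First, degree: a generic line meets the curve in up to 4 points, so deg p = 4.
Then, checking where it meets the axes: one x-axis crossing is at x = 0; one y-axis crossing is at y = 0.
Finally, fitting integer coefficients to these (and the overall shape) gives p.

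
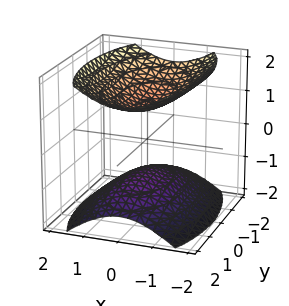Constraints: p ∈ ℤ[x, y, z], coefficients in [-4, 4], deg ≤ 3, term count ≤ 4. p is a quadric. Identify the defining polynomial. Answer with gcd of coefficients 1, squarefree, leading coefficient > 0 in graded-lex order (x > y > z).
3*x^2 + y^2 - 3*z^2 + 3

(a) The picture has 2 separate pieces.
(b) The degree is 2 — two separate bowl-shaped sheets opening away from each other; a quadric.
(c) Symmetries: it's symmetric under y → −y, forcing even powers of y; the x ↦ −x reflection is a symmetry, so x appears only in even powers; it's symmetric under z → −z, forcing even powers of z.
(d) Checking where it meets the axes: among the integer gridlines, it crosses the z-axis at z ∈ {-1, 1}; no y-intercept at any integer in the box.
(e) Matching integer coefficients to the picture gives p.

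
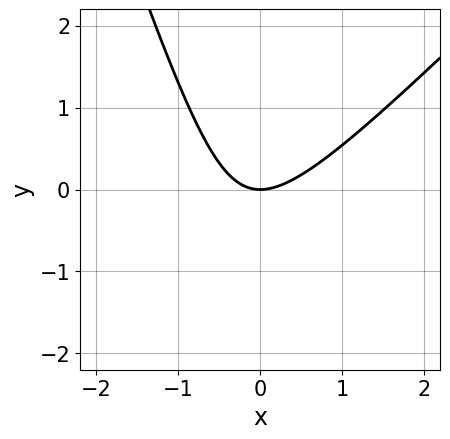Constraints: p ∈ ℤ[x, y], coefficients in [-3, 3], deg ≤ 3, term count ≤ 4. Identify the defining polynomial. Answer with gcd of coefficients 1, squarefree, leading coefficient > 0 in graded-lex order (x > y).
3*x^2 - 2*x*y - y^2 - 3*y

1. Degree: no degree-1 curve has this shape, so deg p = 2.
2. Observable constraints: it meets the x-axis at x = 0 (among the integer gridlines); it crosses the y-axis at the gridline y = 0.
3. Fitting integer coefficients to these (and the overall shape) gives p.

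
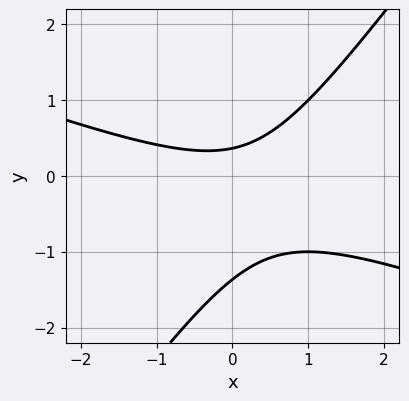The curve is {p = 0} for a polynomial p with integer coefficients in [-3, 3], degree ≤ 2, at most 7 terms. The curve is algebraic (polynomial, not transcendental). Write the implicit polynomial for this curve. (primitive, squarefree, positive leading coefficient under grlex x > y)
First, the degree is 2 — the shape is more complex than any degree-1 curve.
Next, observable constraints: no x-intercept at any integer in the box.
Finally, together with the visible shape, these determine p as stated.

x^2 + 2*x*y - 2*y^2 - 2*y + 1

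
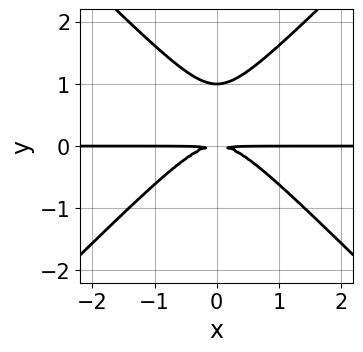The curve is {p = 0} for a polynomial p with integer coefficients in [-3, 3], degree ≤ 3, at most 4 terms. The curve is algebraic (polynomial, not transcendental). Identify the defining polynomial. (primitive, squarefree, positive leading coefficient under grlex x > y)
x^2*y - y^3 + y^2

First, deg p = 3. A generic line meets the curve in up to 3 points.
Then, symmetries: it's symmetric under x → −x, forcing even powers of x.
Next, from the axis intercepts and sections: the visible x-axis segment lies entirely on the curve; it crosses the y-axis at the gridline y = 1.
Finally, together with the visible shape, these determine p as stated.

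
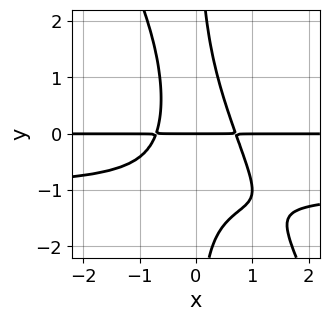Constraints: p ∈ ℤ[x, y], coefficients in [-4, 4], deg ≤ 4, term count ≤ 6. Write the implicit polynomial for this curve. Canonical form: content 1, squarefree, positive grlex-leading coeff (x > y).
First, deg p = 4.
Next, from the axis intercepts and sections: the visible x-axis segment lies entirely on the curve; one y-axis crossing is at y = 0.
Finally, assembling these constraints gives the stated polynomial.

2*x^2*y^2 + x*y^3 + 2*x^2*y - y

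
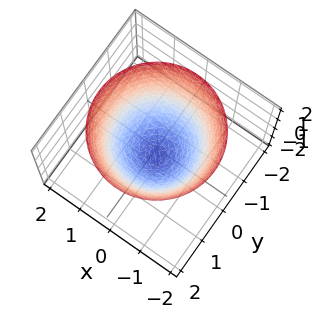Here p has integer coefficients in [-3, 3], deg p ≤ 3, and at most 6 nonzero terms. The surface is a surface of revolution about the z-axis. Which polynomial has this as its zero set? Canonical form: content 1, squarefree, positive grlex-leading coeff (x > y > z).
x^2 + y^2 - z - 1

deg p = 2.
Symmetries: rotational symmetry about the z-axis ⇒ p depends on x, y only through x² + y².
Against the integer gridlines: among the integer gridlines, it crosses the x-axis at x ∈ {-1, 1}; one z-axis crossing is at z = -1; a circular section at z = 2 has radius between 1 and 2; among the integer gridlines, it crosses the y-axis at y ∈ {-1, 1}.
Fitting integer coefficients to these (and the overall shape) gives p.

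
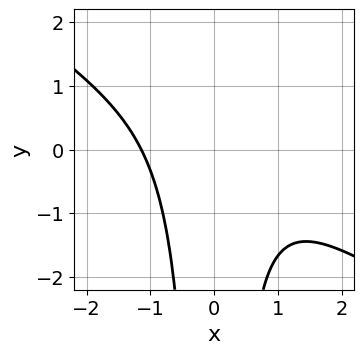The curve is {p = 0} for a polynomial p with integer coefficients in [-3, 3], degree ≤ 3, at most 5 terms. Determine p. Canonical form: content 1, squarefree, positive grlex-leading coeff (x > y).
2*x^3 + 3*x^2*y + 3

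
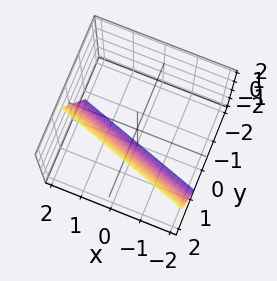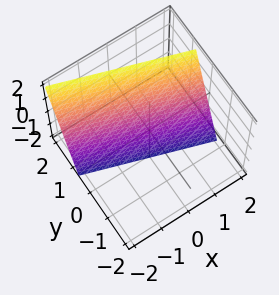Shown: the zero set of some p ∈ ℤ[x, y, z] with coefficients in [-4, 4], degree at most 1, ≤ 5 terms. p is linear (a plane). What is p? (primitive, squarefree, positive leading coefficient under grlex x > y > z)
x + 3*y - z - 2

First, the degree is 1 — every cross-section is a straight line — this is a plane.
Next, checking where it meets the axes: one x-axis crossing is at x = 2; it meets the z-axis at z = -2 (among the integer gridlines).
Finally, matching integer coefficients to the picture gives p.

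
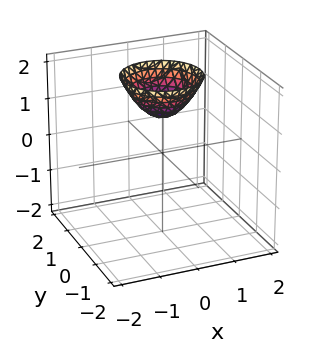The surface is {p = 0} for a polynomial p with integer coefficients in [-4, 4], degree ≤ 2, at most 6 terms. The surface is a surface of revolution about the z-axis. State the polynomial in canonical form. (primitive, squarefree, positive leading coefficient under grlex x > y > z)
x^2 + y^2 - z + 1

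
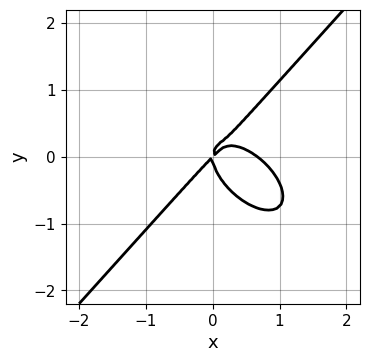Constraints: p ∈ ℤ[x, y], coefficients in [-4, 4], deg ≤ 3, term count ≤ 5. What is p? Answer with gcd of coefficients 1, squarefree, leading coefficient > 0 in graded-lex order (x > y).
3*x^3 + x^2*y - 3*y^3 - 2*x^2 + 2*x*y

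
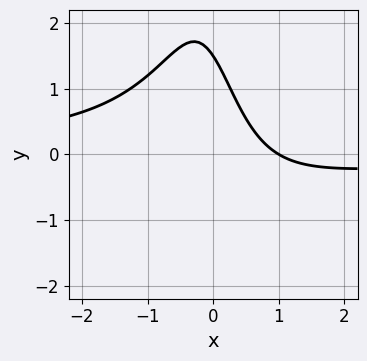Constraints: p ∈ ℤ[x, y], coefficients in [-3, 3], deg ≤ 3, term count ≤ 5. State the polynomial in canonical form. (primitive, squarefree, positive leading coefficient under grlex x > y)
3*x^2*y + 3*x + 2*y - 3

(a) deg p = 3.
(b) Against the integer gridlines: it meets the x-axis at x = 1 (among the integer gridlines).
(c) Together with the visible shape, these determine p as stated.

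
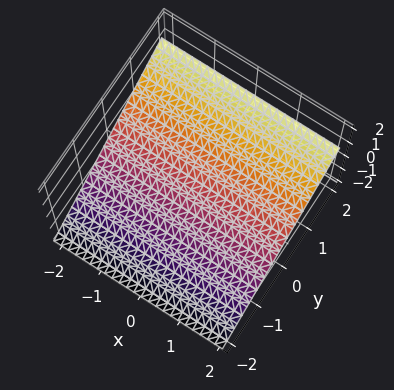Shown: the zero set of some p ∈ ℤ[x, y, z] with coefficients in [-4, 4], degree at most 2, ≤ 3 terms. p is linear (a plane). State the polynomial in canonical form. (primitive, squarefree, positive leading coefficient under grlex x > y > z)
1. deg p = 1. Every cross-section is a straight line — this is a plane.
2. From the visible intercepts: it crosses the y-axis at the gridline y = 1; it misses every integer gridline on the x-axis.
3. Together with the visible shape, these determine p as stated.

2*y - 3*z - 2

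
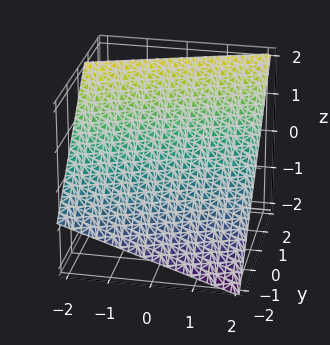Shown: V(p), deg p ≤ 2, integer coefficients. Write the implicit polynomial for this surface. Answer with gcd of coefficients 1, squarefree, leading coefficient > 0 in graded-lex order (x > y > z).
The degree is 1 — the surface is flat (a plane).
Observable constraints: it meets the x-axis at x = 2 (among the integer gridlines).
These observations pin down the coefficients.

x - 3*y + 3*z - 2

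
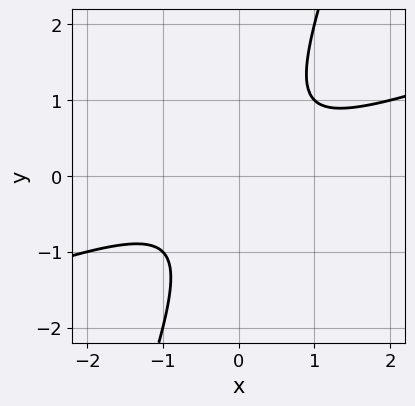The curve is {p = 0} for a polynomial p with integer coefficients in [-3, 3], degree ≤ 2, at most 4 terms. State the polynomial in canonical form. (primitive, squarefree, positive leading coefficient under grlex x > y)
x^2 - 3*x*y + y^2 + 1

The degree is 2 — the shape is more complex than any degree-1 curve.
Against the integer gridlines: the curve avoids every integer x-axis point in the box; it misses every integer gridline on the y-axis.
Together with the visible shape, these determine p as stated.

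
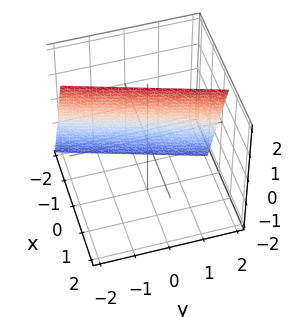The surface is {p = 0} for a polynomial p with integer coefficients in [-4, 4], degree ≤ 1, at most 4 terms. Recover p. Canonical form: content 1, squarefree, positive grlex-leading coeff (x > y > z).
3*x - y - z + 2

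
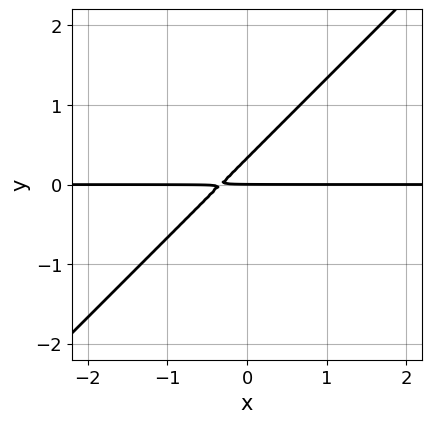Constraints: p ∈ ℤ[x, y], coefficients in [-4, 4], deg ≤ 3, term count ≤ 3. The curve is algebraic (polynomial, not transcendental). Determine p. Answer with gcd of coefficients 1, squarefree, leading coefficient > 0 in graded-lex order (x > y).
The degree is 2 — the shape is more complex than any degree-1 curve.
Observable constraints: the visible x-axis segment lies entirely on the curve; one y-axis crossing is at y = 0.
Assembling these constraints gives the stated polynomial.

3*x*y - 3*y^2 + y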